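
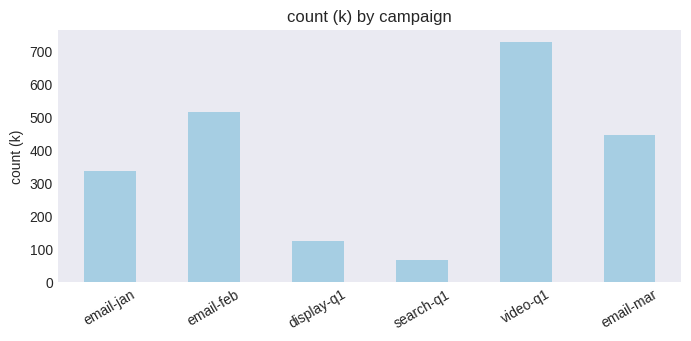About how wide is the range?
Max video-q1 ≈ 700, min search-q1 ≈ 100; range ≈ 600.

≈ 600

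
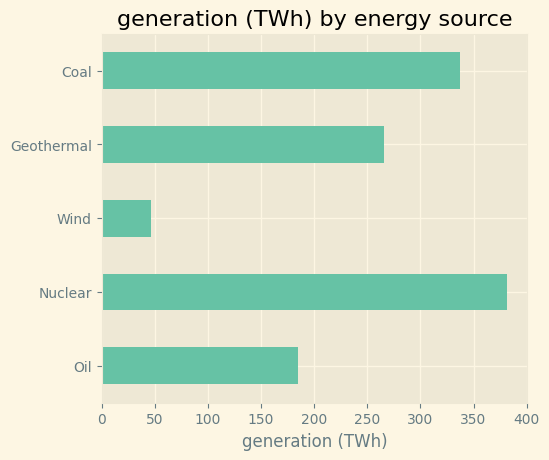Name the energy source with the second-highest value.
Top 3: Nuclear ≈ 400, Coal ≈ 350, Geothermal ≈ 250.

Coal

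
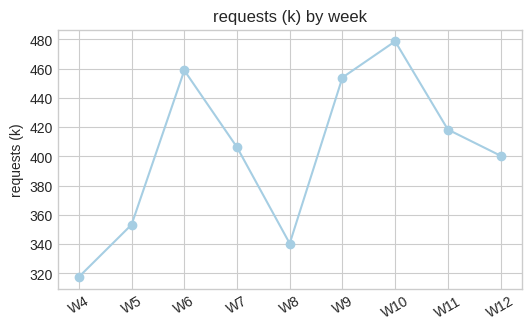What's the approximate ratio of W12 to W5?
≈ 1.11×

W12 ≈ 400, W5 ≈ 360; 400/360 ≈ 1.11.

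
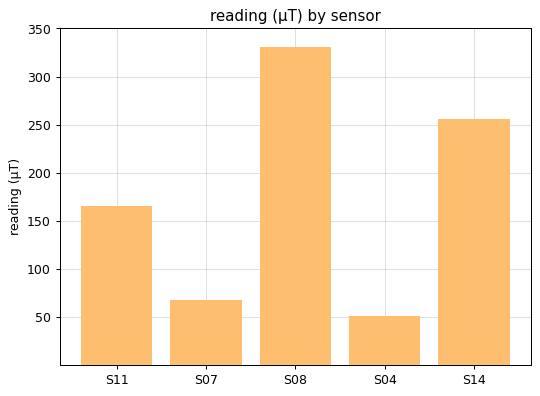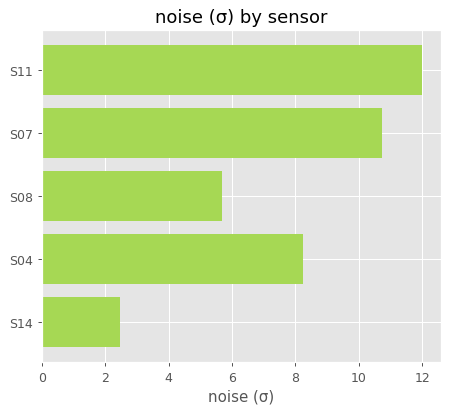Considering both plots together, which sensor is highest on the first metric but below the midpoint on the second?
S08

Chart 2 median noise (σ) ≈ 8; below-median sensors: S08, S14. Among those, S08 has the highest reading (µT) (≈ 350).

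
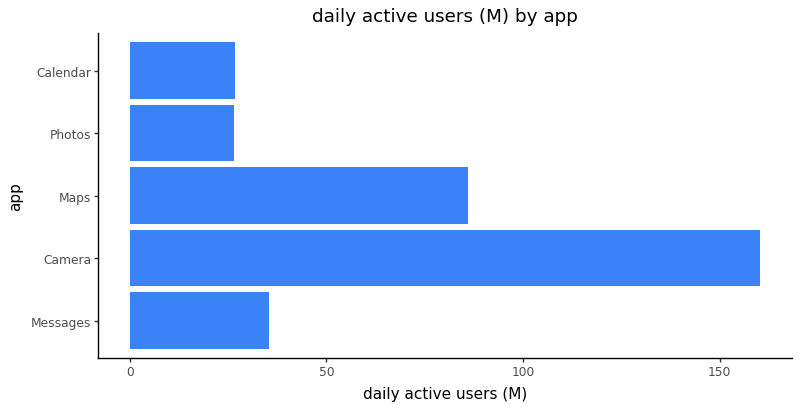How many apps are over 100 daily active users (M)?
1

Above 100: Camera.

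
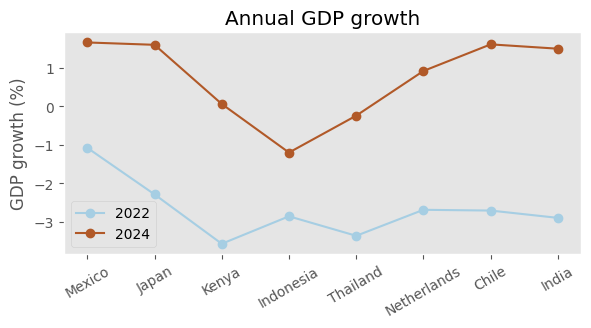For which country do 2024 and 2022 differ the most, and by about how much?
India, ≈ 4.5 %

India: 2024 ≈ 1.5, 2022 ≈ -3.0 → gap ≈ 4.5. Next-largest (Chile) is only ≈ 4.0.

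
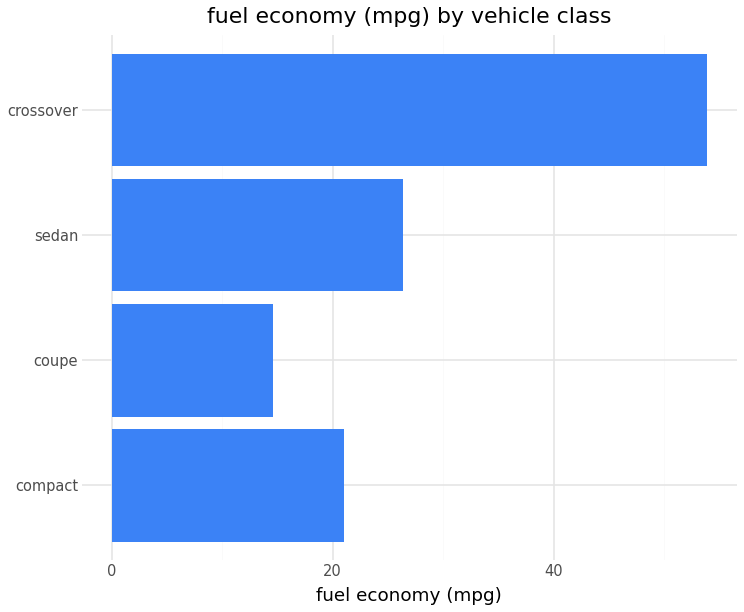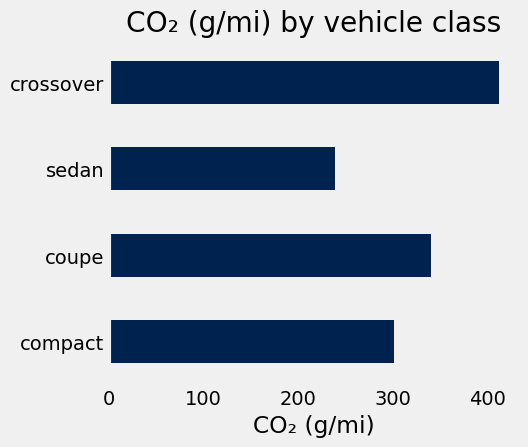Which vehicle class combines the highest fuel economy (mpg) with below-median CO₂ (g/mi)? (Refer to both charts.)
sedan

Chart 2 median CO₂ (g/mi) ≈ 300; below-median vehicle classes: compact, sedan. Among those, sedan has the highest fuel economy (mpg) (≈ 25).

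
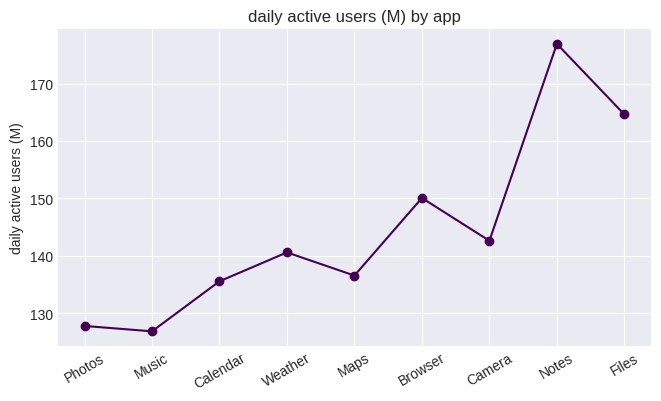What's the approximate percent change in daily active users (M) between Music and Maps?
Music ≈ 125, Maps ≈ 135; (135 − 125) / 125 ≈ +8%.

≈ +8%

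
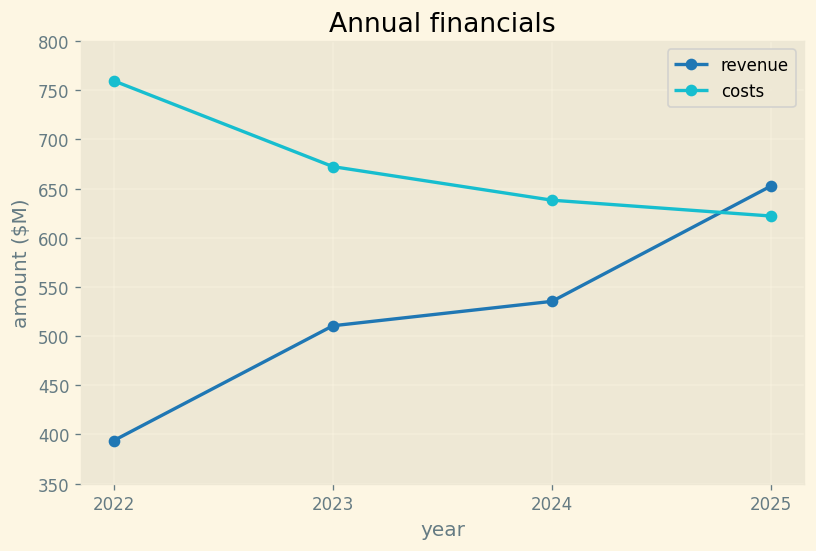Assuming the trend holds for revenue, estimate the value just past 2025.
Last three: 500, 550, 650 → slope ≈ 75/step → next ≈ 725.

≈ 725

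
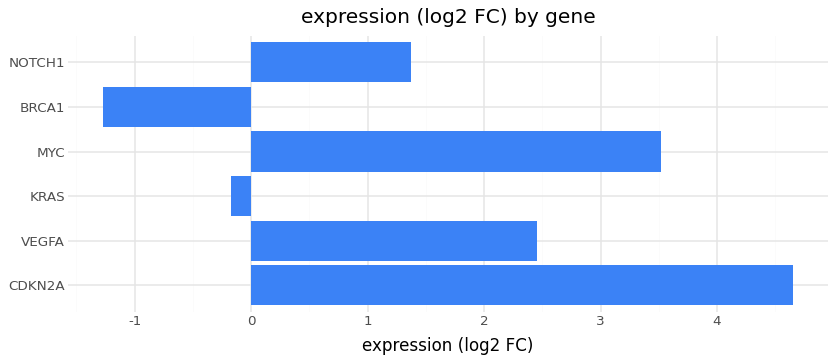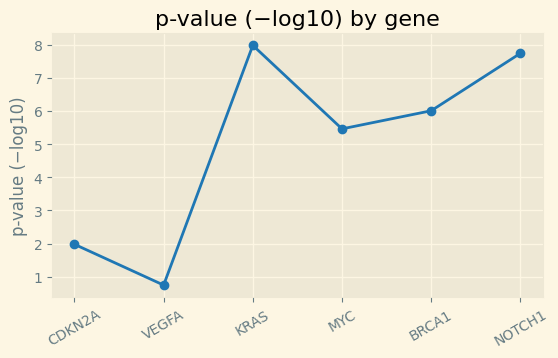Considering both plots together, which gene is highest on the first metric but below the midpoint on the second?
Chart 2 median p-value (−log10) ≈ 6; below-median genes: CDKN2A, VEGFA, MYC. Among those, CDKN2A has the highest expression (log2 FC) (≈ 4.5).

CDKN2A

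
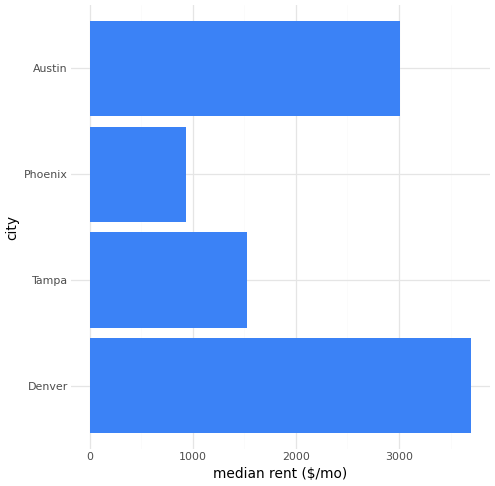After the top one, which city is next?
Austin

Top 3: Denver ≈ 3500, Austin ≈ 3000, Tampa ≈ 1500.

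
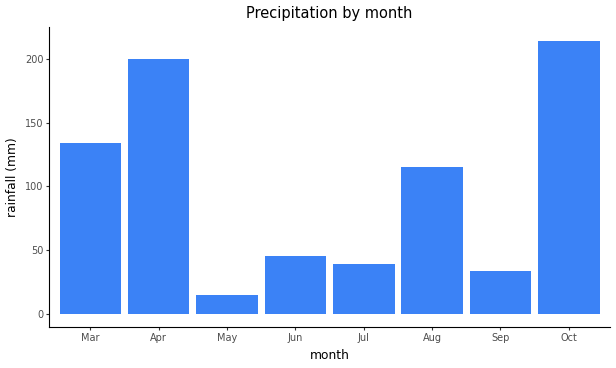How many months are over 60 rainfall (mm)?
Above 60: Mar, Apr, Aug, Oct.

4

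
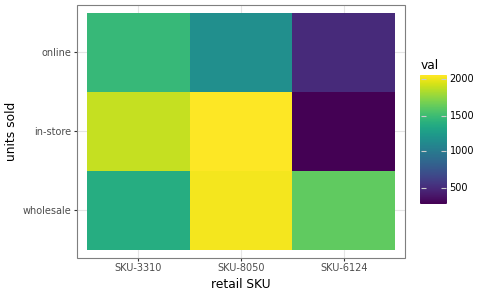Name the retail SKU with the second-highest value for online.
SKU-8050

Top 3 for online: SKU-3310 ≈ 1400, SKU-8050 ≈ 1200, SKU-6124 ≈ 400.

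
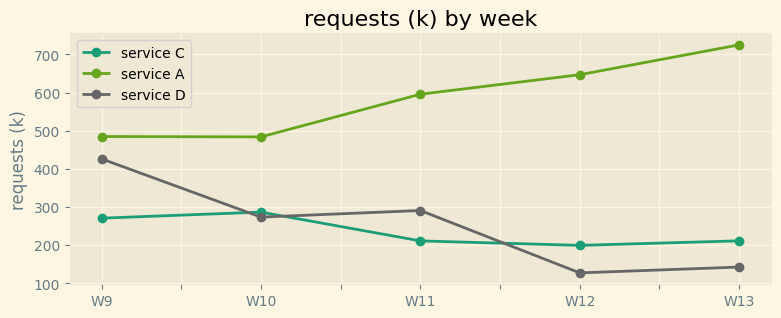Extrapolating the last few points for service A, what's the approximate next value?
Last three: 600, 650, 750 → slope ≈ 75/step → next ≈ 825.

≈ 825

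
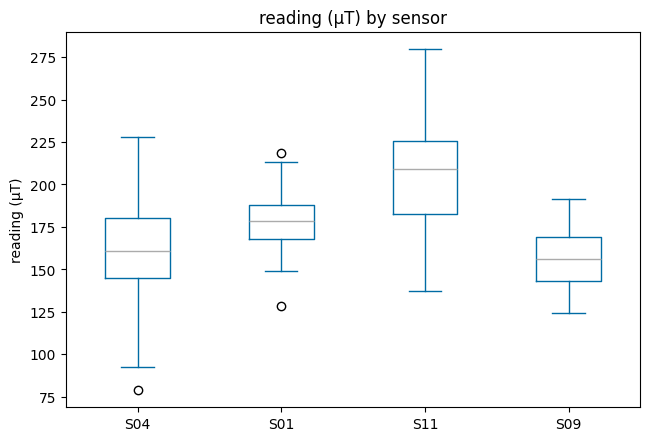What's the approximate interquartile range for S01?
≈ 20

Q3 ≈ 190, Q1 ≈ 170; IQR ≈ 20.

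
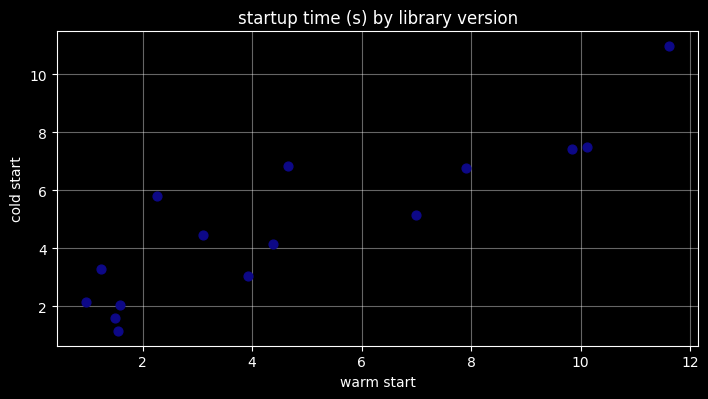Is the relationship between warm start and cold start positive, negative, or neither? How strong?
Points are positively correlated; strong (|r| ≈ 0.9).

positive, strong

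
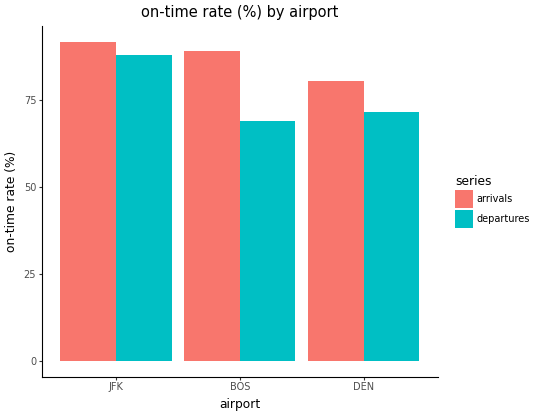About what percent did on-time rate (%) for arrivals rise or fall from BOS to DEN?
BOS ≈ 90, DEN ≈ 80; (80 − 90) / 90 ≈ -11.1%.

≈ -11.1%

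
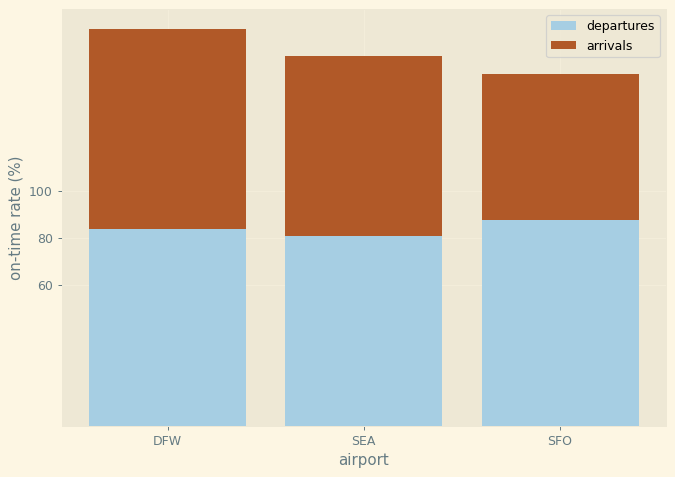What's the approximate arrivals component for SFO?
arrivals top ≈ 140, bottom ≈ 80; segment ≈ 60.

≈ 60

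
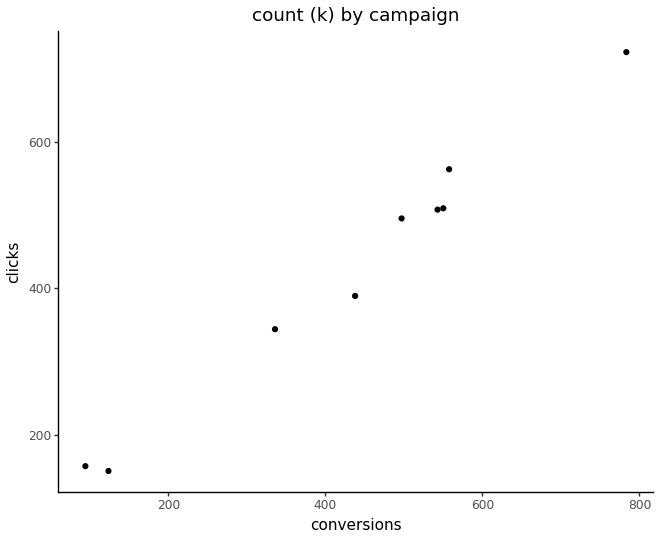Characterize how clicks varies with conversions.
positive, strong

Points are positively correlated; strong (|r| ≈ 1.0).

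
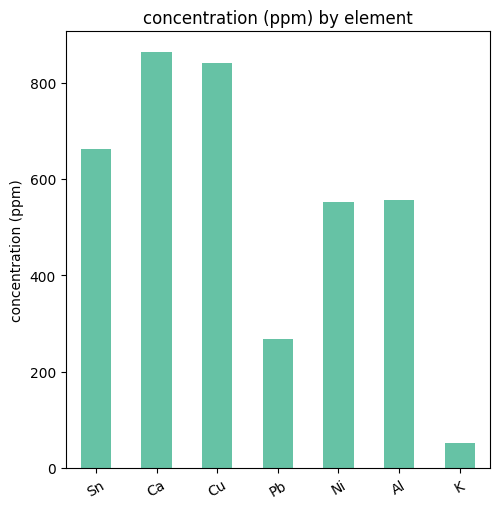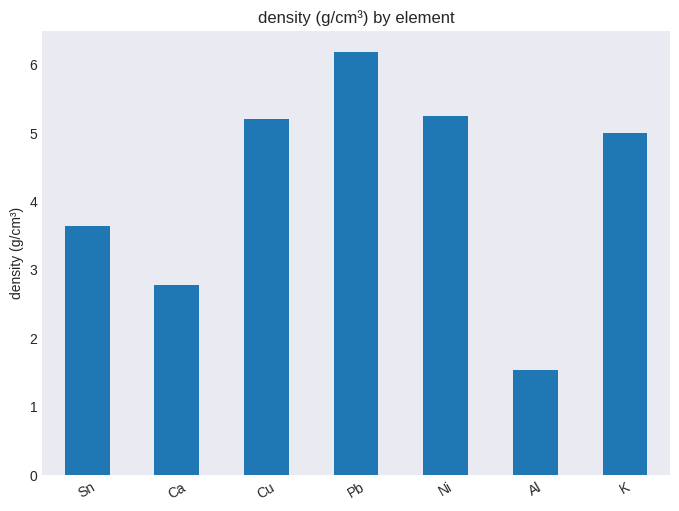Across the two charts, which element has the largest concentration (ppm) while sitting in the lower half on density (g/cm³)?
Ca

Chart 2 median density (g/cm³) ≈ 5; below-median elements: Sn, Ca, Al. Among those, Ca has the highest concentration (ppm) (≈ 900).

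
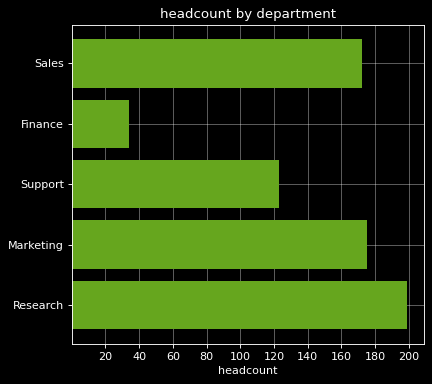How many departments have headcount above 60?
Above 60: Sales, Support, Marketing, Research.

4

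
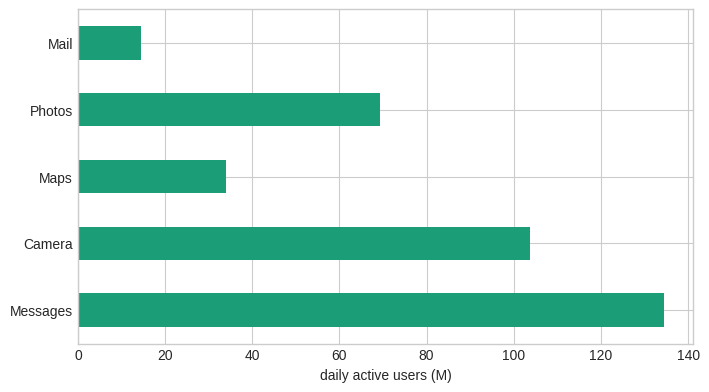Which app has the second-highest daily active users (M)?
Top 3: Messages ≈ 140, Camera ≈ 100, Photos ≈ 60.

Camera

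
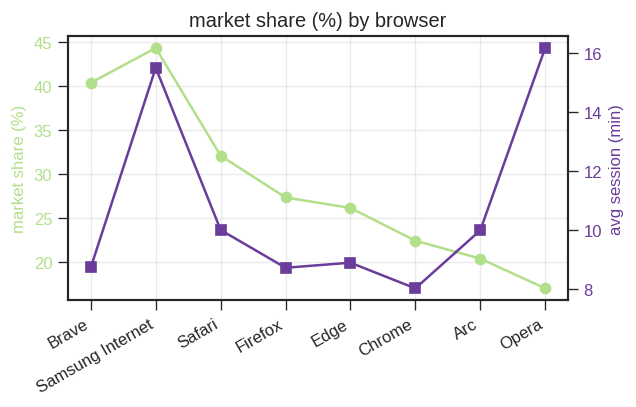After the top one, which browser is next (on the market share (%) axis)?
Brave

Top 3 (on the market share (%) axis): Samsung Internet ≈ 45, Brave ≈ 40, Safari ≈ 30.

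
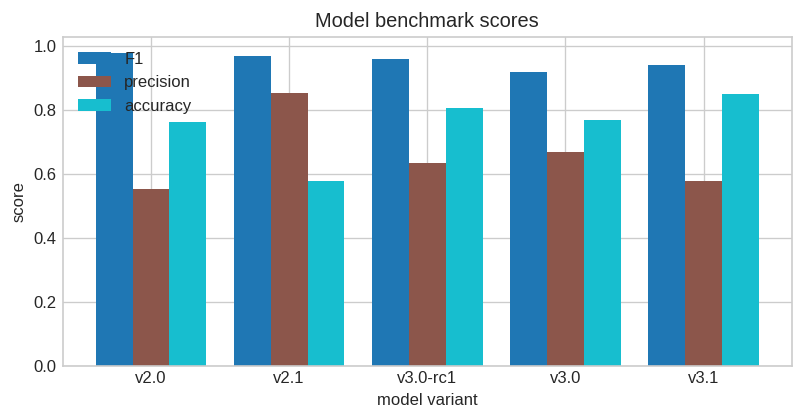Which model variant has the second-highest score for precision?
Top 3 for precision: v2.1 ≈ 0.9, v3.0 ≈ 0.7, v3.0-rc1 ≈ 0.6.

v3.0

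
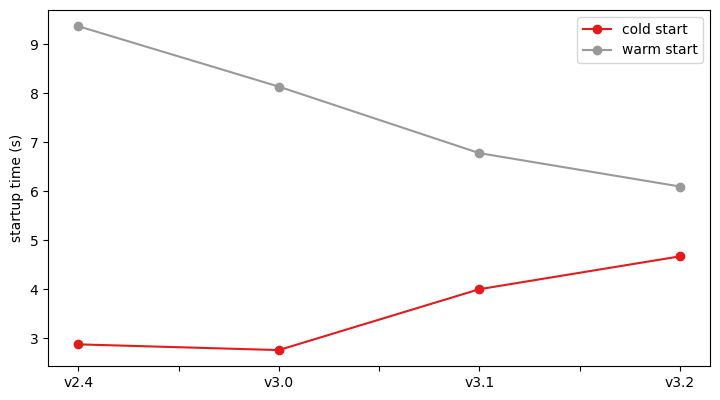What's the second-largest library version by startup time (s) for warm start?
Top 3 for warm start: v2.4 ≈ 9, v3.0 ≈ 8, v3.1 ≈ 7.

v3.0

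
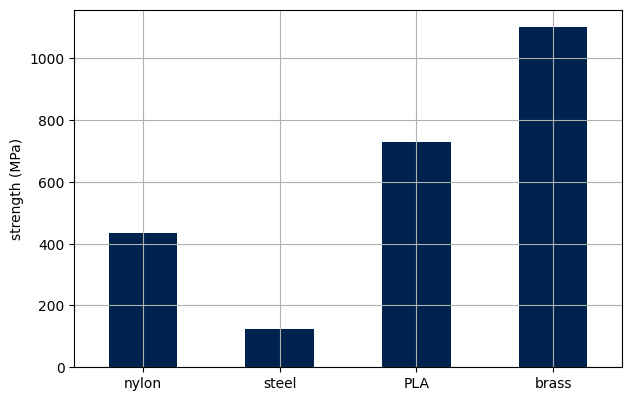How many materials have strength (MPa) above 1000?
Above 1000: brass.

1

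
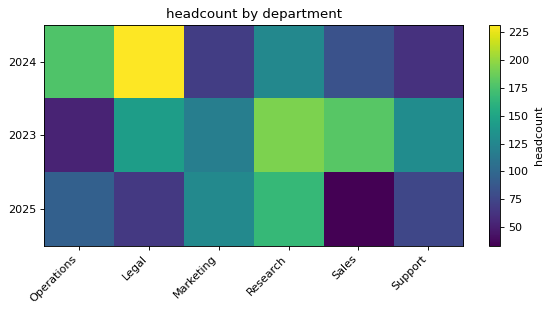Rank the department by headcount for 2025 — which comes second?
Top 3 for 2025: Research ≈ 160, Marketing ≈ 120, Operations ≈ 100.

Marketing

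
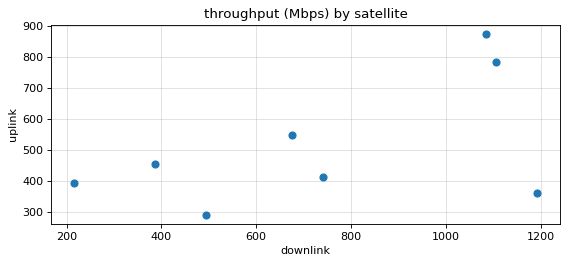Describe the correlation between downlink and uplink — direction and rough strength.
Points are positively correlated; moderate (|r| ≈ 0.5).

positive, moderate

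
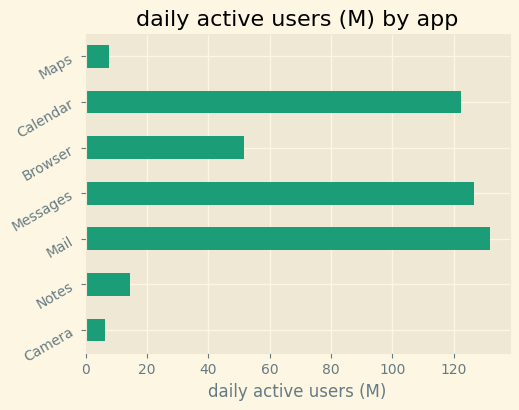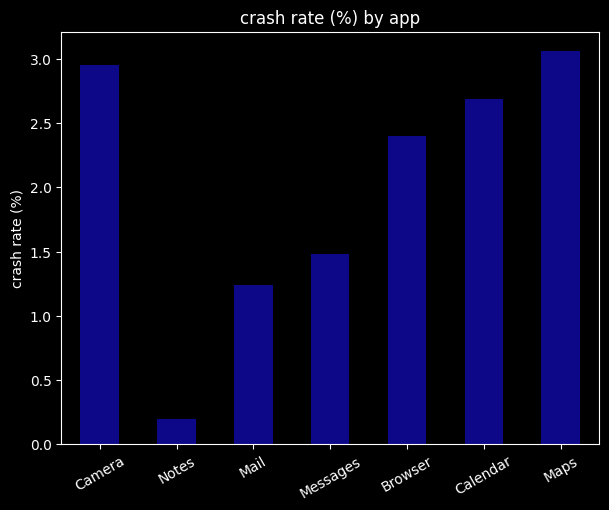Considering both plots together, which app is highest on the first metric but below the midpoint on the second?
Mail

Chart 2 median crash rate (%) ≈ 2.5; below-median apps: Notes, Mail, Messages. Among those, Mail has the highest daily active users (M) (≈ 140).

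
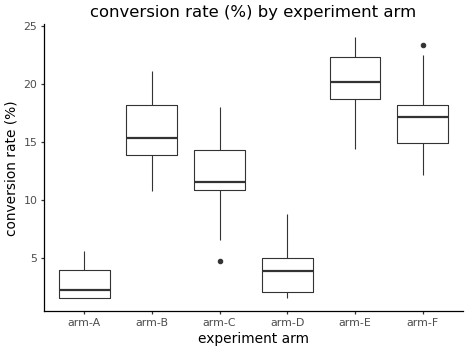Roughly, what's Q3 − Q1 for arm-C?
≈ 4

Q3 ≈ 14, Q1 ≈ 10; IQR ≈ 4.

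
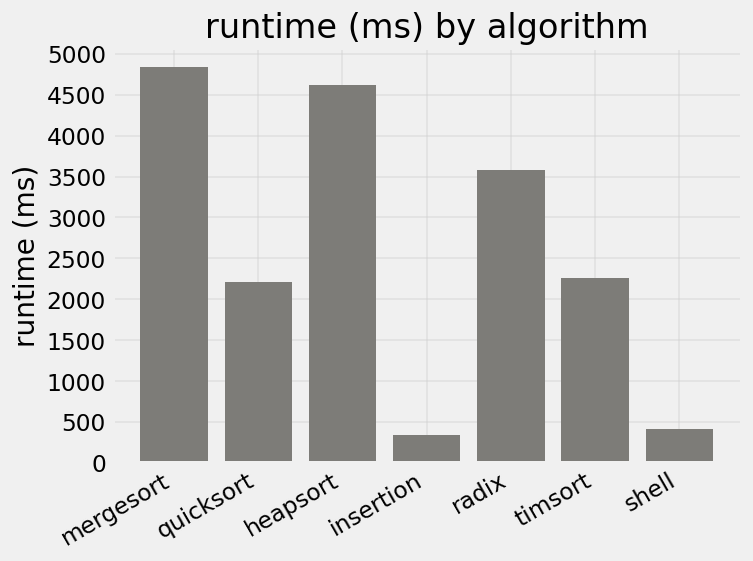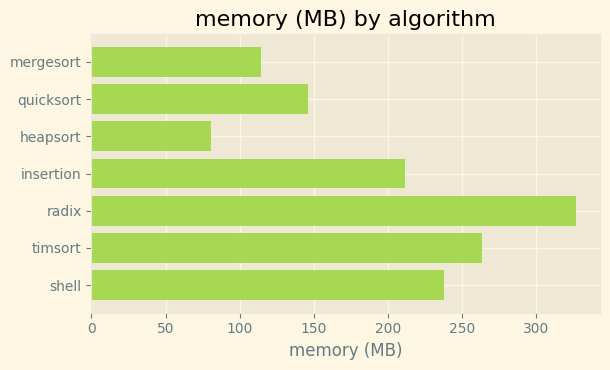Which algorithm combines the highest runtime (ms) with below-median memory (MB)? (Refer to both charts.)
mergesort

Chart 2 median memory (MB) ≈ 200; below-median algorithms: mergesort, quicksort, heapsort. Among those, mergesort has the highest runtime (ms) (≈ 5000).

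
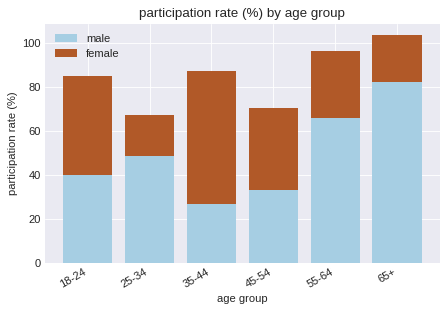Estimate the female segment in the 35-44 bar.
female top ≈ 90, bottom ≈ 30; segment ≈ 60.

≈ 60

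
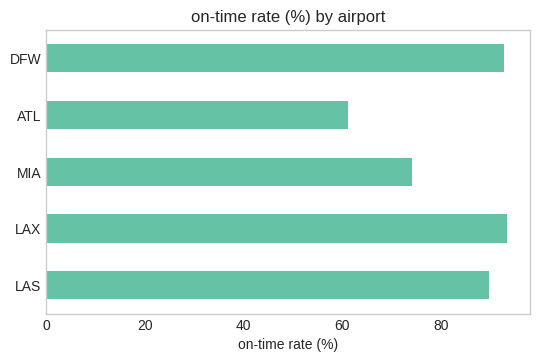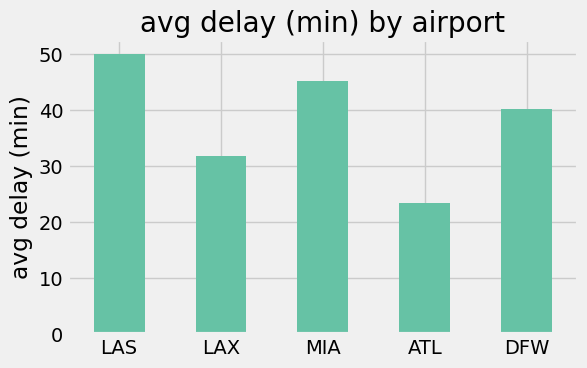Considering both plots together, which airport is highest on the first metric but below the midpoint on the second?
Chart 2 median avg delay (min) ≈ 40; below-median airports: LAX, ATL. Among those, LAX has the highest on-time rate (%) (≈ 90).

LAX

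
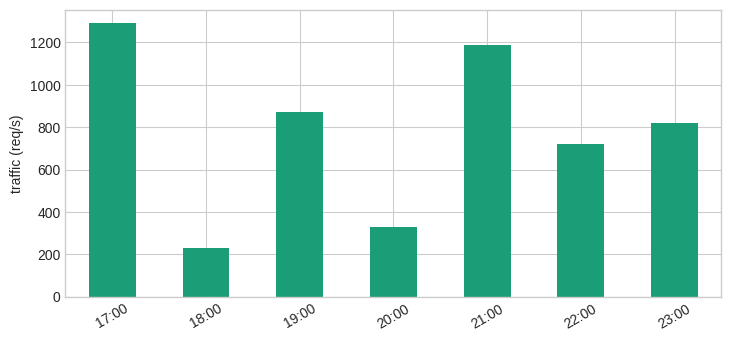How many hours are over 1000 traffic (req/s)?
2

Above 1000: 17:00, 21:00.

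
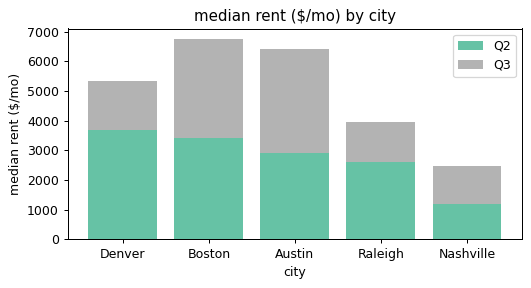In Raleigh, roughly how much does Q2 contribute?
Q2 top ≈ 3000, bottom ≈ 0; segment ≈ 3000.

≈ 3000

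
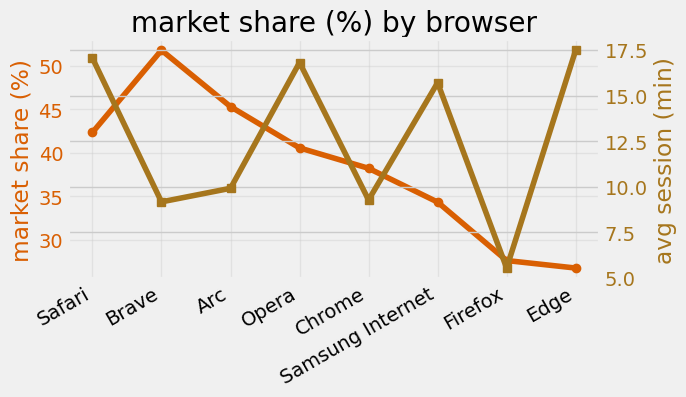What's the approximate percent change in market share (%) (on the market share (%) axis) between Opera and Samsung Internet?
≈ -12.5%

Opera ≈ 40, Samsung Internet ≈ 35; (35 − 40) / 40 ≈ -12.5%.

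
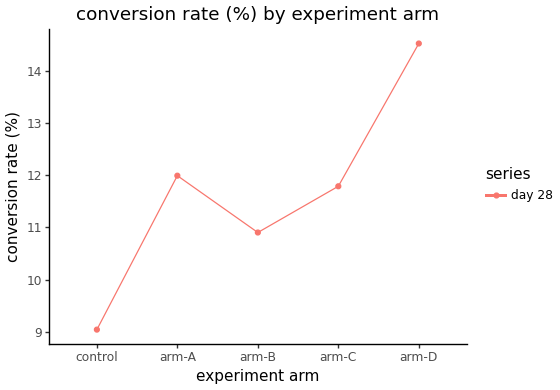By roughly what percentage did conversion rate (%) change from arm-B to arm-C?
arm-B ≈ 11.0, arm-C ≈ 12.0; (12.0 − 11.0) / 11.0 ≈ +9.1%.

≈ +9.1%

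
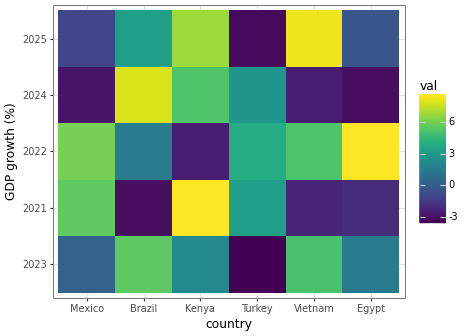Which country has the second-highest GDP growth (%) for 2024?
Top 3 for 2024: Brazil ≈ 8, Kenya ≈ 6, Turkey ≈ 2.

Kenya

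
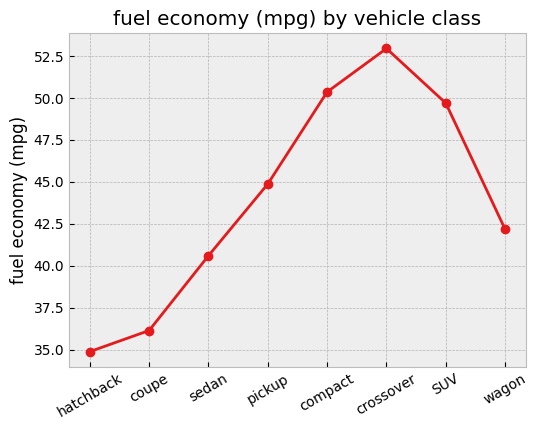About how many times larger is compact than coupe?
compact ≈ 50, coupe ≈ 36; 50/36 ≈ 1.39.

≈ 1.39×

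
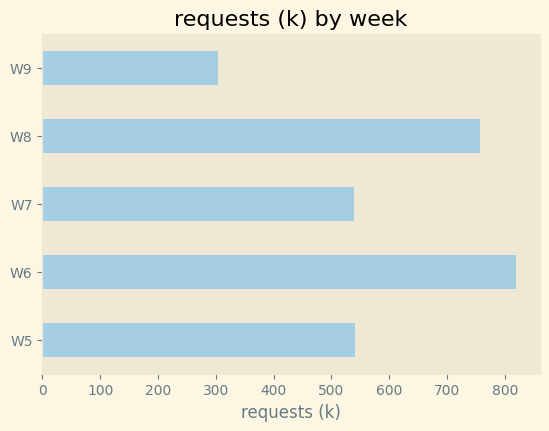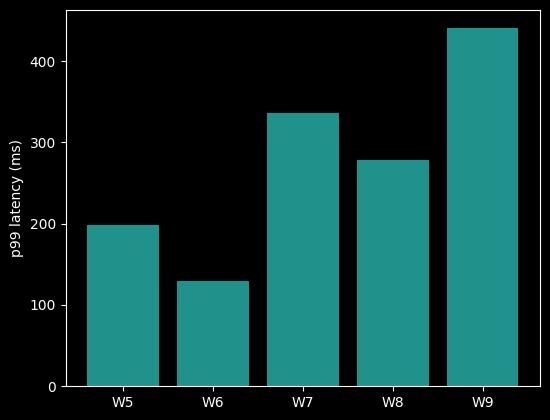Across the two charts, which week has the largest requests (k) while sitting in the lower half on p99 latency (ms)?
Chart 2 median p99 latency (ms) ≈ 300; below-median weeks: W5, W6. Among those, W6 has the highest requests (k) (≈ 800).

W6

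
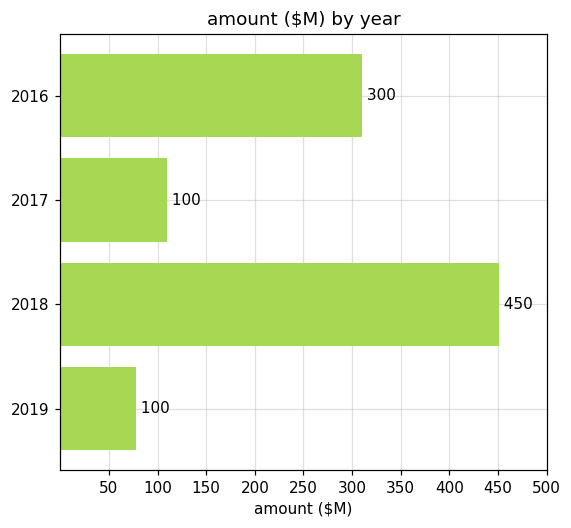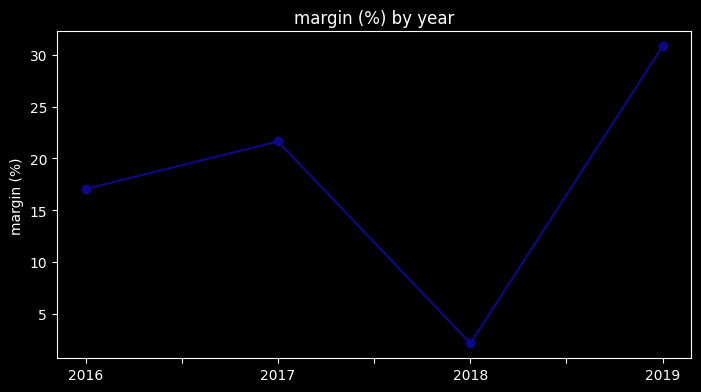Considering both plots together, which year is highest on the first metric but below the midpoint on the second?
Chart 2 median margin (%) ≈ 20; below-median years: 2016, 2018. Among those, 2018 has the highest amount ($M) (≈ 450).

2018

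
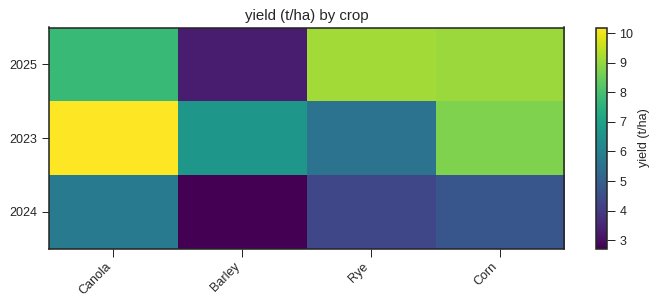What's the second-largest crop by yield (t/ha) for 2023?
Top 3 for 2023: Canola ≈ 10, Corn ≈ 9, Barley ≈ 7.

Corn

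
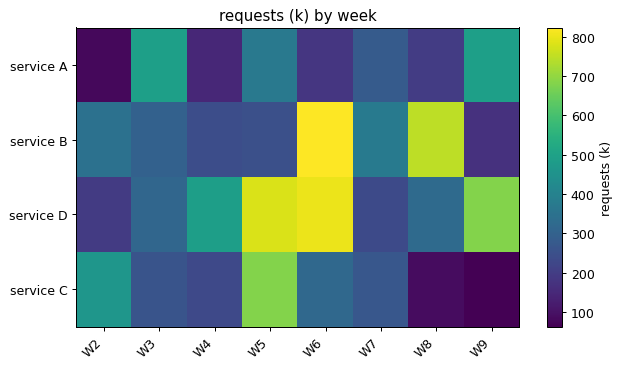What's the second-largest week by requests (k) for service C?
W2

Top 3 for service C: W5 ≈ 700, W2 ≈ 500, W6 ≈ 300.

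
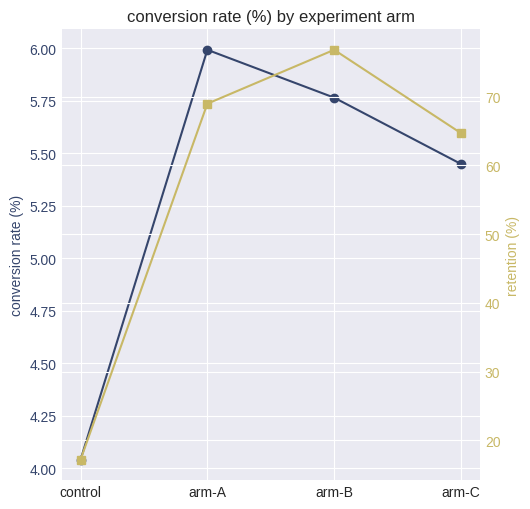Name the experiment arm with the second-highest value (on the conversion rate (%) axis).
Top 3 (on the conversion rate (%) axis): arm-A ≈ 6.0, arm-B ≈ 5.8, arm-C ≈ 5.4.

arm-B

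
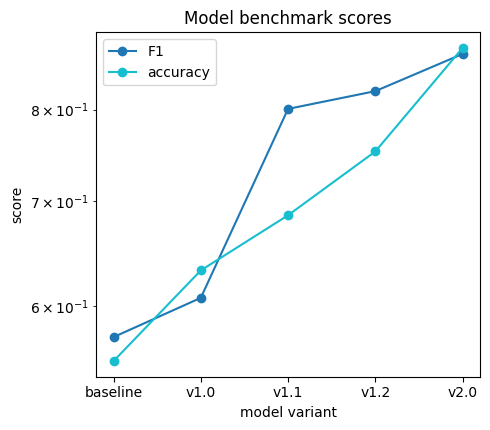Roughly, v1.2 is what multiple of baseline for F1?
≈ 1.45×

v1.2 ≈ 0.80, baseline ≈ 0.55; 0.80/0.55 ≈ 1.45.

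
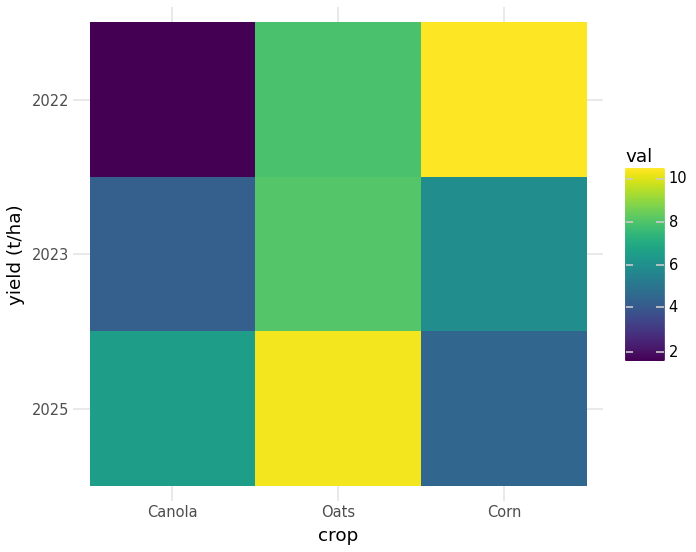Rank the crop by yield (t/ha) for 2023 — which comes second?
Top 3 for 2023: Oats ≈ 8, Corn ≈ 6, Canola ≈ 4.

Corn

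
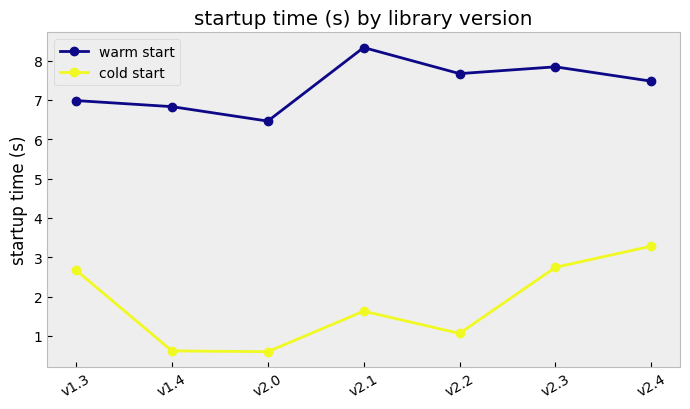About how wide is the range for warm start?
≈ 2

Max v2.1 ≈ 8, min v2.0 ≈ 6; range ≈ 2.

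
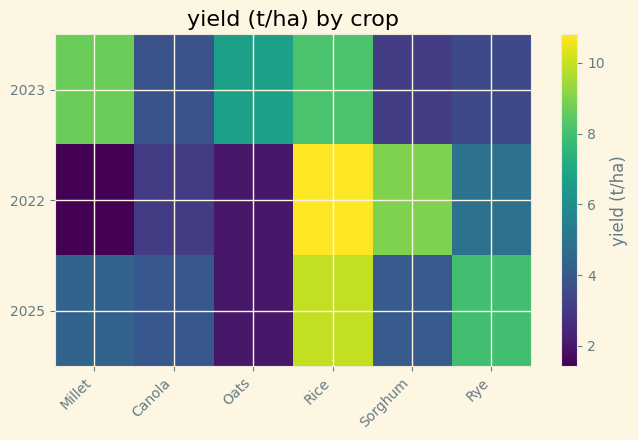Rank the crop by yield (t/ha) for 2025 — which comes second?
Top 3 for 2025: Rice ≈ 10, Rye ≈ 8, Millet ≈ 4.

Rye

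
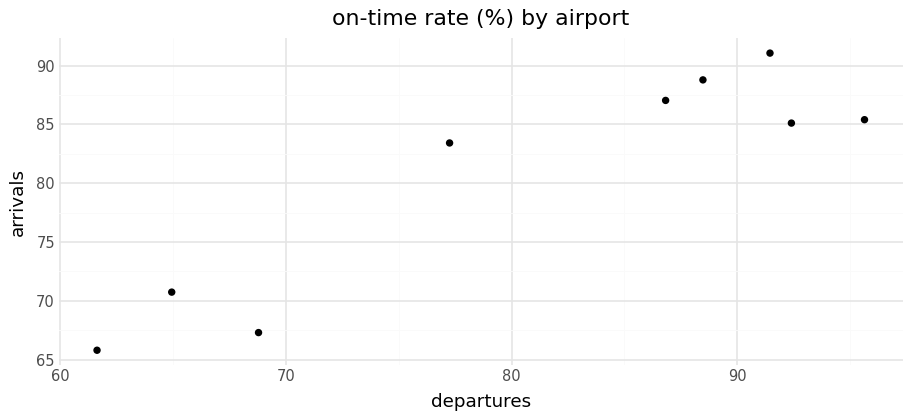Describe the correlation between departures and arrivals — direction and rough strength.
positive, strong

Points are positively correlated; strong (|r| ≈ 0.9).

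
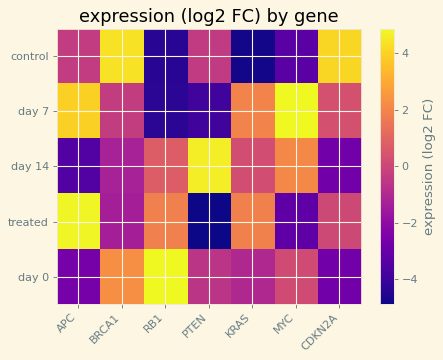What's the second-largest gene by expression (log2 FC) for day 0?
Top 3 for day 0: RB1 ≈ 5, BRCA1 ≈ 2, MYC ≈ 0.

BRCA1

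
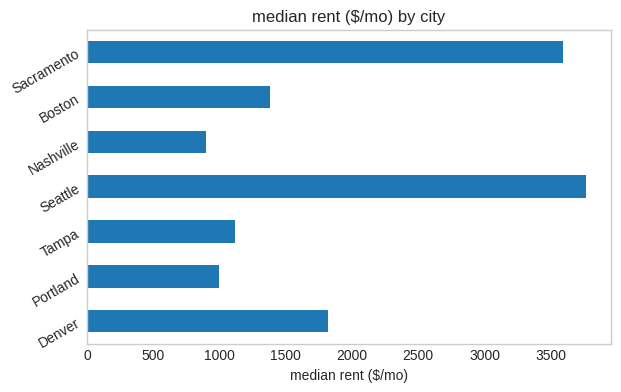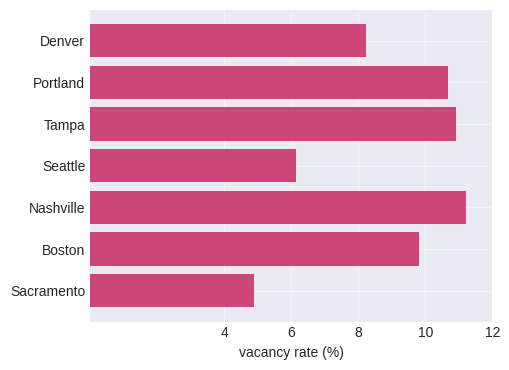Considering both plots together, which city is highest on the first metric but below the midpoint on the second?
Chart 2 median vacancy rate (%) ≈ 10; below-median cities: Denver, Seattle, Sacramento. Among those, Seattle has the highest median rent ($/mo) (≈ 4000).

Seattle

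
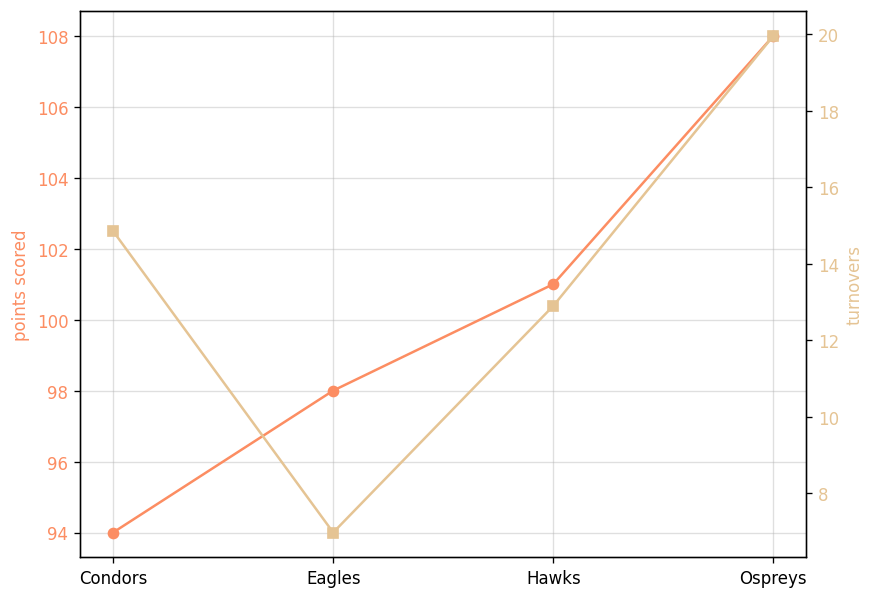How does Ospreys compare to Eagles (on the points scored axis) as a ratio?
≈ 1.1×

Ospreys ≈ 108, Eagles ≈ 98; 108/98 ≈ 1.1.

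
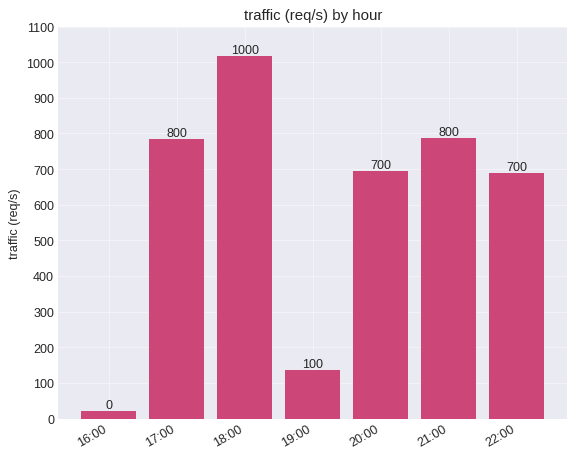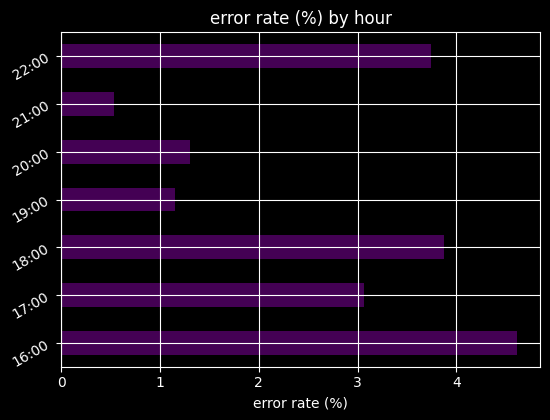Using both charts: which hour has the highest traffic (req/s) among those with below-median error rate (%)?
Chart 2 median error rate (%) ≈ 3; below-median hours: 19:00, 20:00, 21:00. Among those, 21:00 has the highest traffic (req/s) (≈ 800).

21:00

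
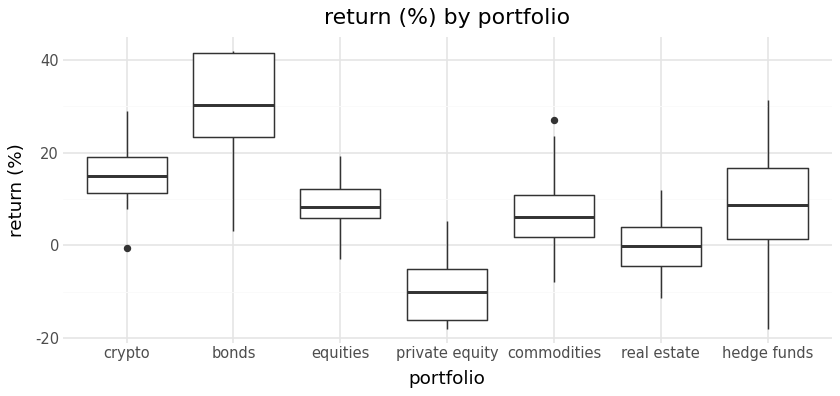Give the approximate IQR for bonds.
Q3 ≈ 40, Q1 ≈ 25; IQR ≈ 15.

≈ 15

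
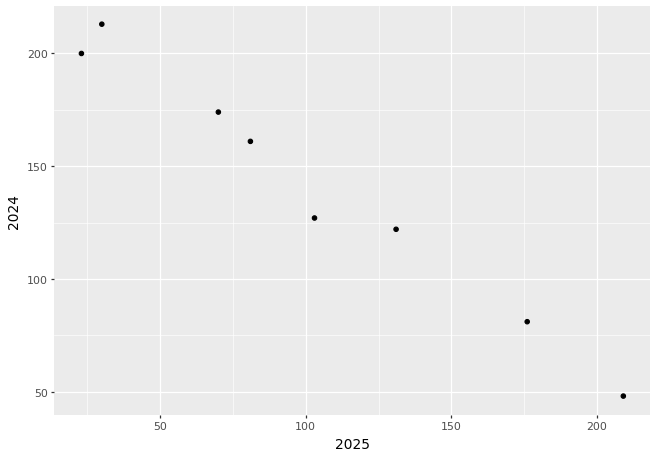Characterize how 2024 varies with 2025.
Points are negatively correlated; strong (|r| ≈ 1.0).

negative, strong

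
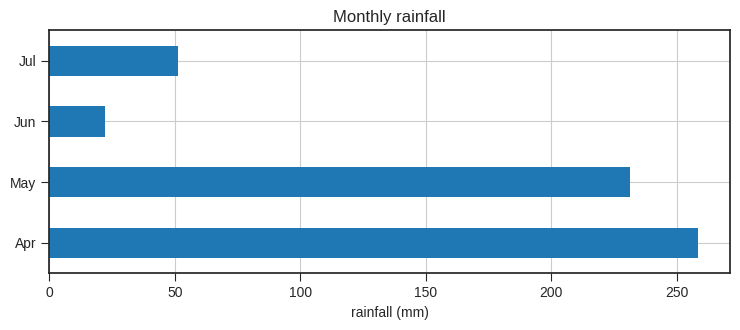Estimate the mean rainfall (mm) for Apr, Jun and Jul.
(250 + 25 + 50) / 3 ≈ 108.

≈ 108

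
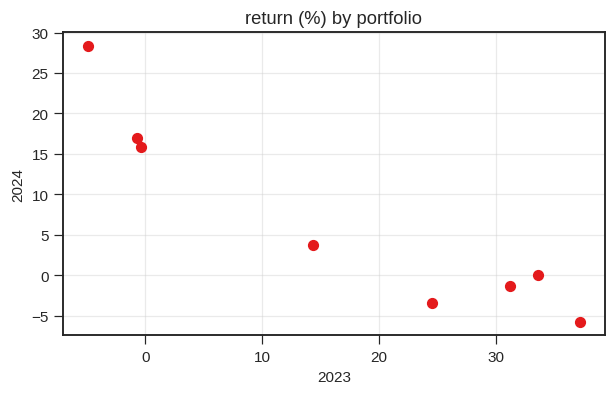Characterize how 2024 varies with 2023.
negative, strong

Points are negatively correlated; strong (|r| ≈ 0.9).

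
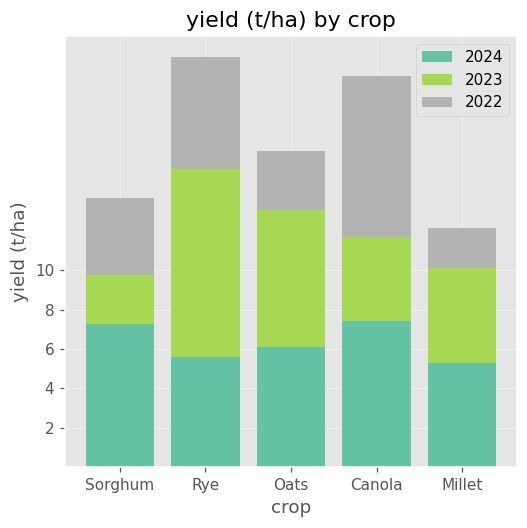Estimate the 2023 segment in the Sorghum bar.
≈ 2

2023 top ≈ 10, bottom ≈ 8; segment ≈ 2.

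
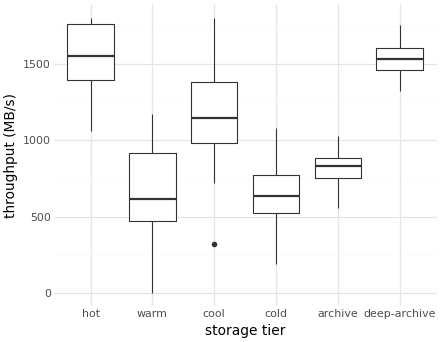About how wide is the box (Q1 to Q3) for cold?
≈ 300

Q3 ≈ 800, Q1 ≈ 500; IQR ≈ 300.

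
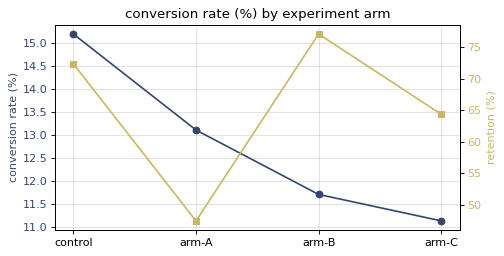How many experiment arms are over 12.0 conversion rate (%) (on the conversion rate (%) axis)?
2

Above 12.0: control, arm-A.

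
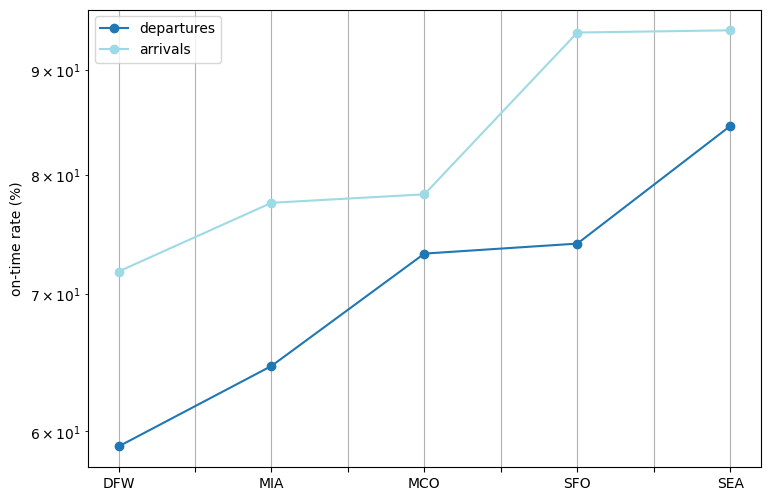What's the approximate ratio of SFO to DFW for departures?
SFO ≈ 75, DFW ≈ 60; 75/60 ≈ 1.25.

≈ 1.25×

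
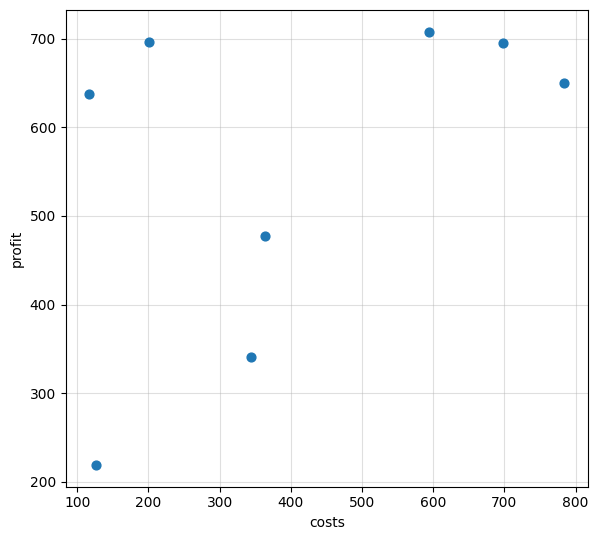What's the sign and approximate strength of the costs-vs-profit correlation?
Points are positively correlated; moderate (|r| ≈ 0.5).

positive, moderate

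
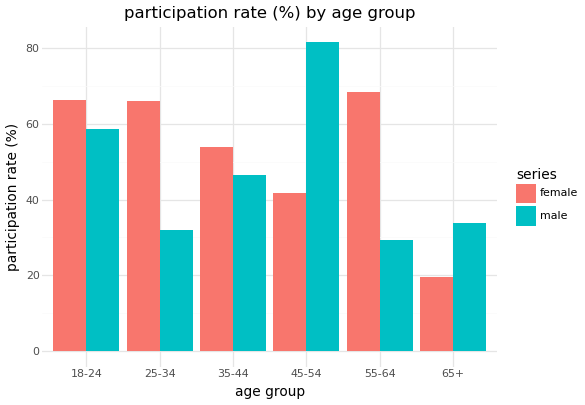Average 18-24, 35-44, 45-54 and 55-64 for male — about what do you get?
≈ 55

(60 + 50 + 80 + 30) / 4 ≈ 55.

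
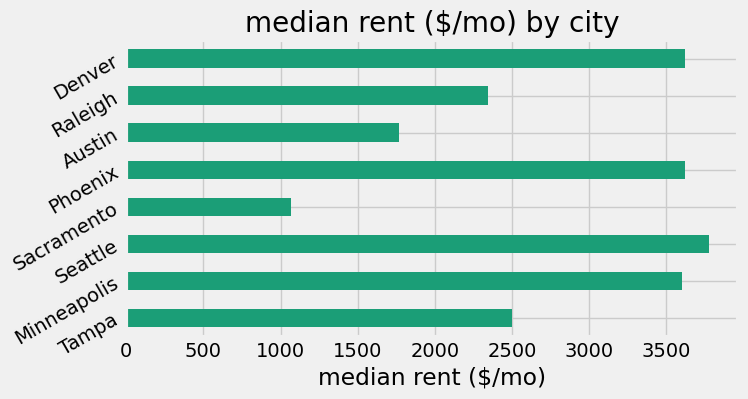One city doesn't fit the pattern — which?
Sacramento

Sacramento ≈ 1000; the rest sit between ≈ 2000 and ≈ 4000.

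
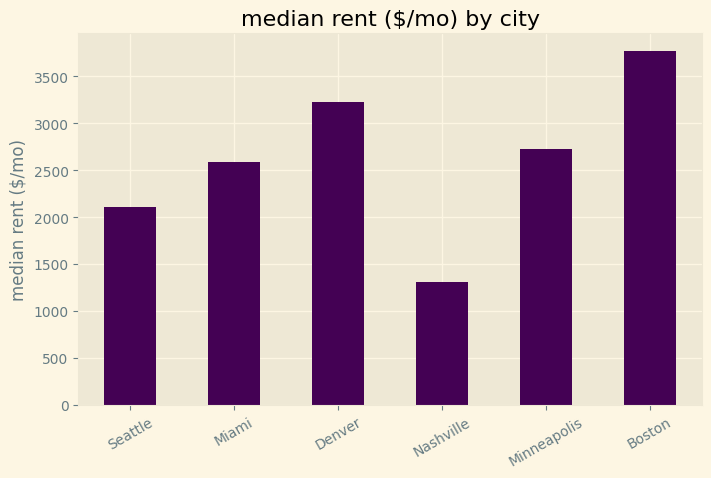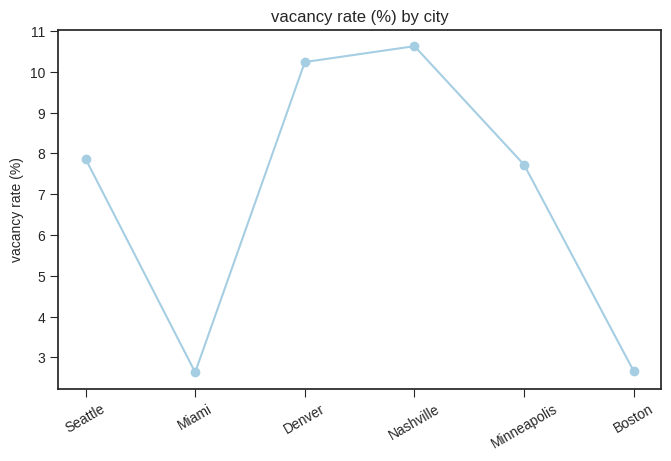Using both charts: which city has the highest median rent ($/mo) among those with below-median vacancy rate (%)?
Boston

Chart 2 median vacancy rate (%) ≈ 8; below-median cities: Miami, Minneapolis, Boston. Among those, Boston has the highest median rent ($/mo) (≈ 4000).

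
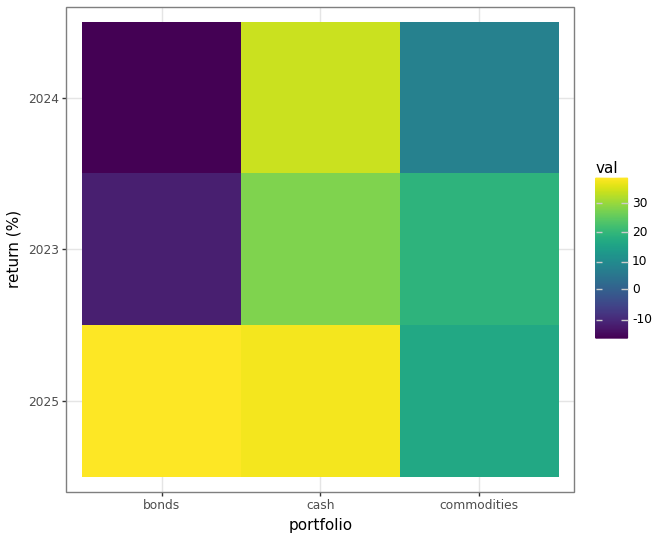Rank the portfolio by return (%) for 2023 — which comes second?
Top 3 for 2023: cash ≈ 30, commodities ≈ 20, bonds ≈ -10.

commodities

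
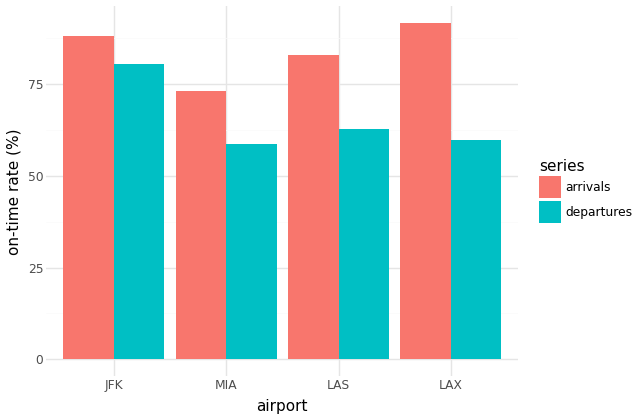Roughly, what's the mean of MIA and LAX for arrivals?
≈ 80

(70 + 90) / 2 ≈ 80.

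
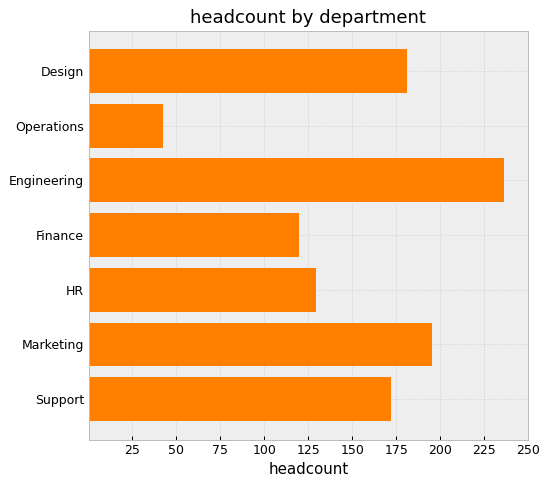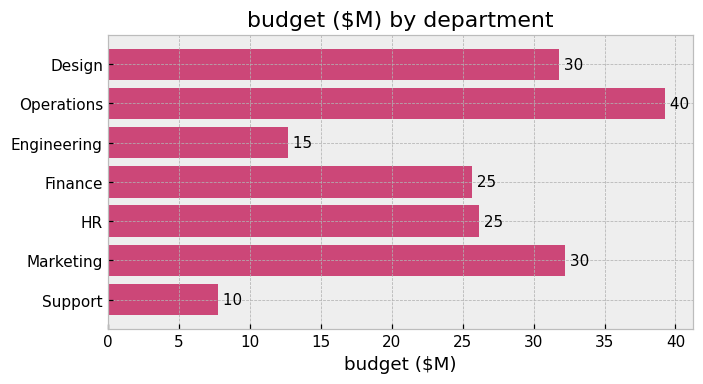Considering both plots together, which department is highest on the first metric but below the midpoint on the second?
Engineering

Chart 2 median budget ($M) ≈ 25; below-median departments: Engineering, Finance, Support. Among those, Engineering has the highest headcount (≈ 225).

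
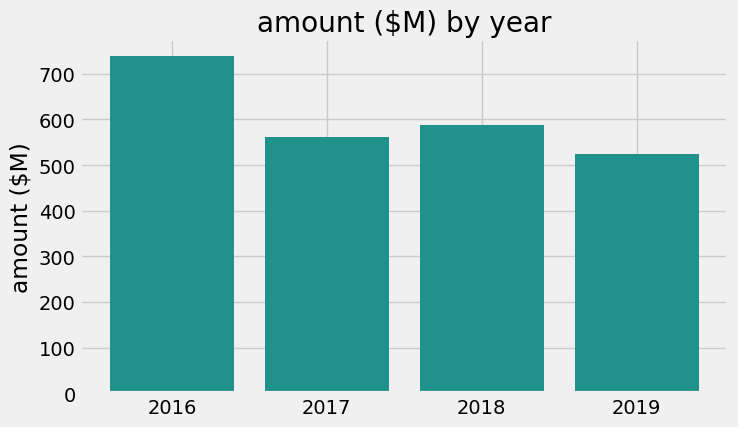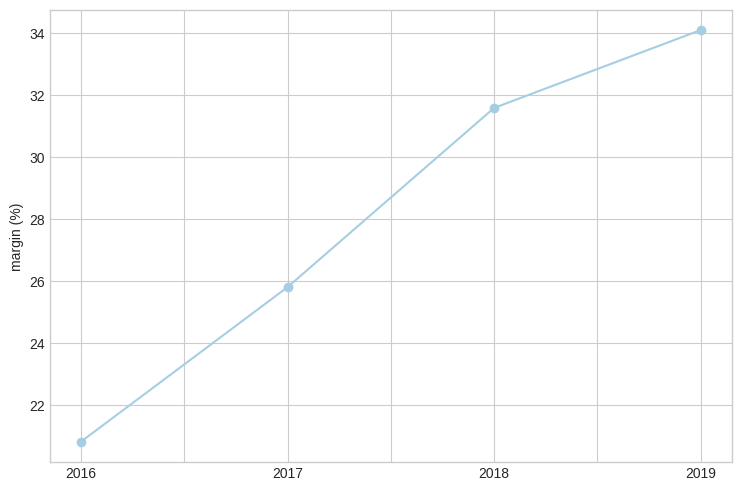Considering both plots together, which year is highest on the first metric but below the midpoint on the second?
2016

Chart 2 median margin (%) ≈ 30; below-median years: 2016, 2017. Among those, 2016 has the highest amount ($M) (≈ 700).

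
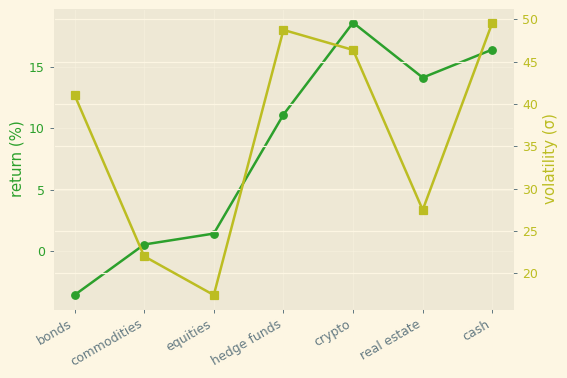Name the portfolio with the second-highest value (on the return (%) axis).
cash

Top 3 (on the return (%) axis): crypto ≈ 18, cash ≈ 16, real estate ≈ 14.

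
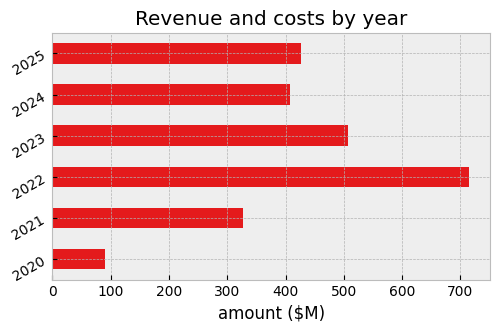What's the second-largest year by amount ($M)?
2023

Top 3: 2022 ≈ 700, 2023 ≈ 500, 2025 ≈ 400.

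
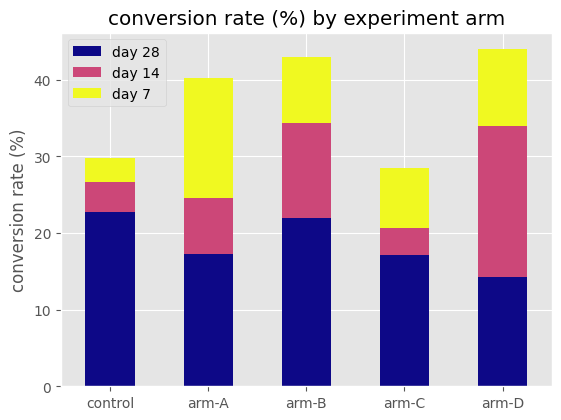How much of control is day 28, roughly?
≈ 25

day 28 top ≈ 25, bottom ≈ 0; segment ≈ 25.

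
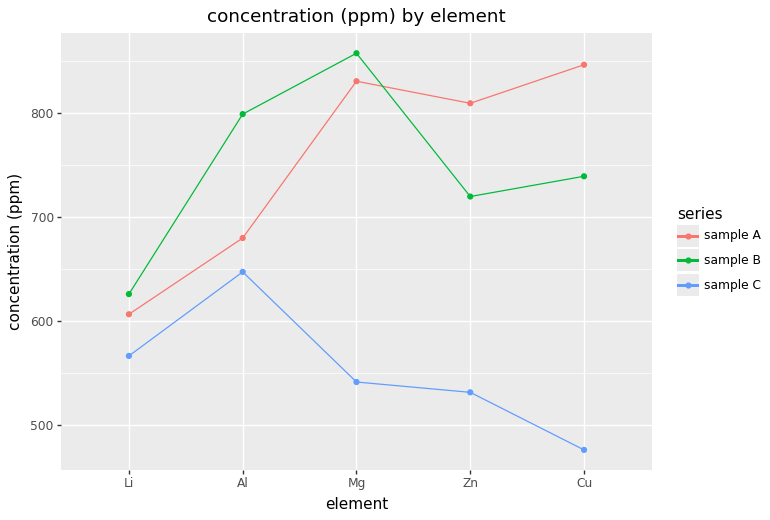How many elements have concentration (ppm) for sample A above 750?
Above 750: Mg, Zn, Cu.

3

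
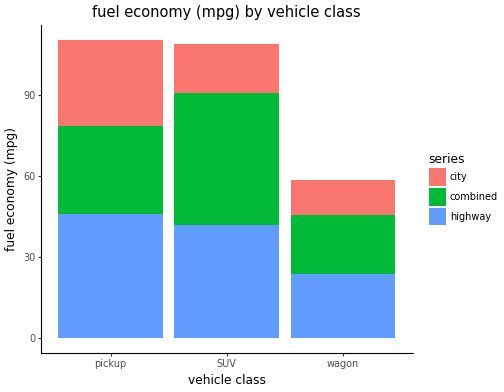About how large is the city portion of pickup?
city top ≈ 110, bottom ≈ 80; segment ≈ 30.

≈ 30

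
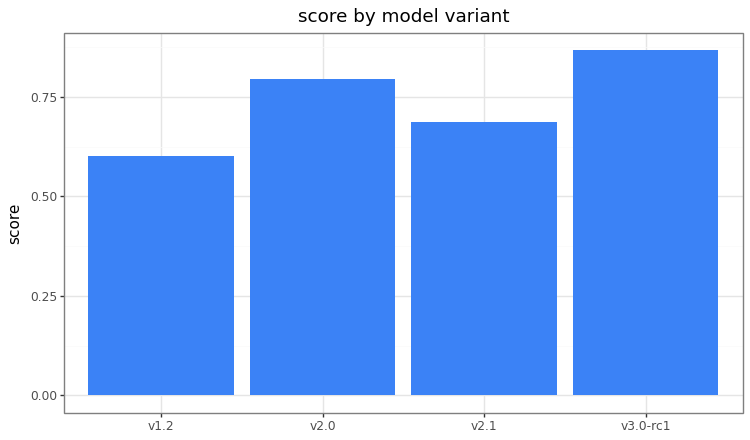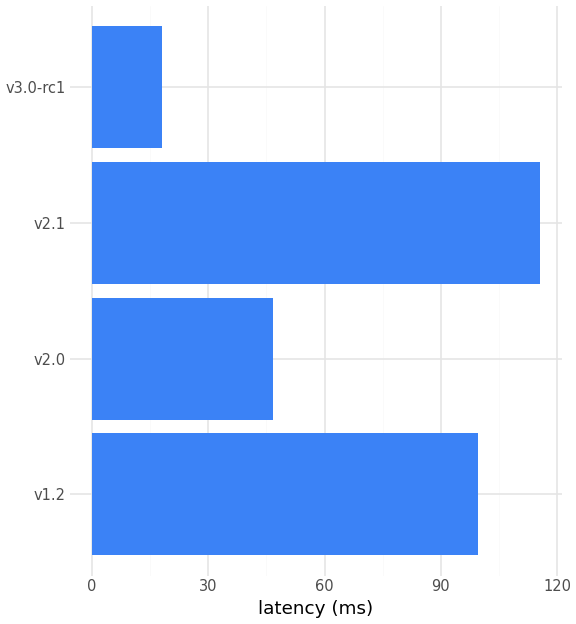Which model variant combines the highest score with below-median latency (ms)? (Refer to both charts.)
Chart 2 median latency (ms) ≈ 80; below-median model variants: v2.0, v3.0-rc1. Among those, v3.0-rc1 has the highest score (≈ 0.9).

v3.0-rc1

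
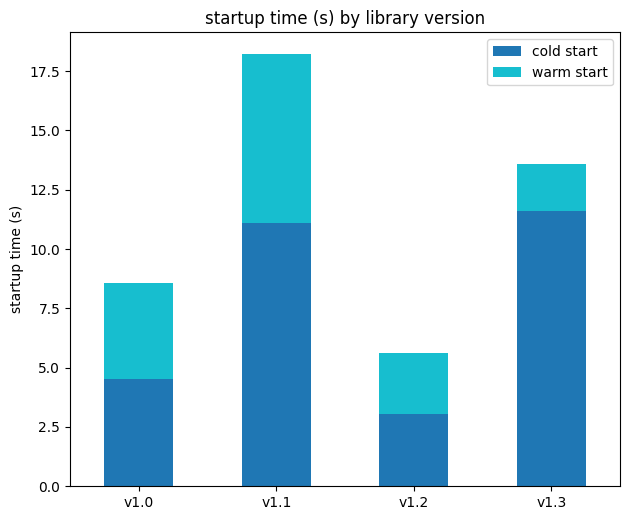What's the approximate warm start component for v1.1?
≈ 6

warm start top ≈ 18, bottom ≈ 12; segment ≈ 6.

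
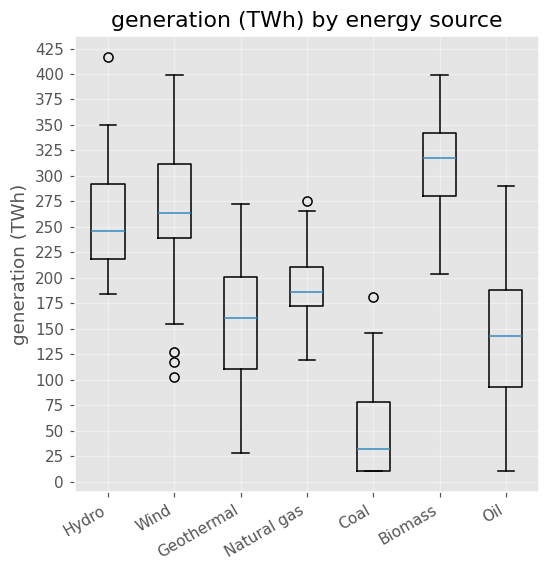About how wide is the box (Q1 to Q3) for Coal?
Q3 ≈ 75, Q1 ≈ 0; IQR ≈ 75.

≈ 75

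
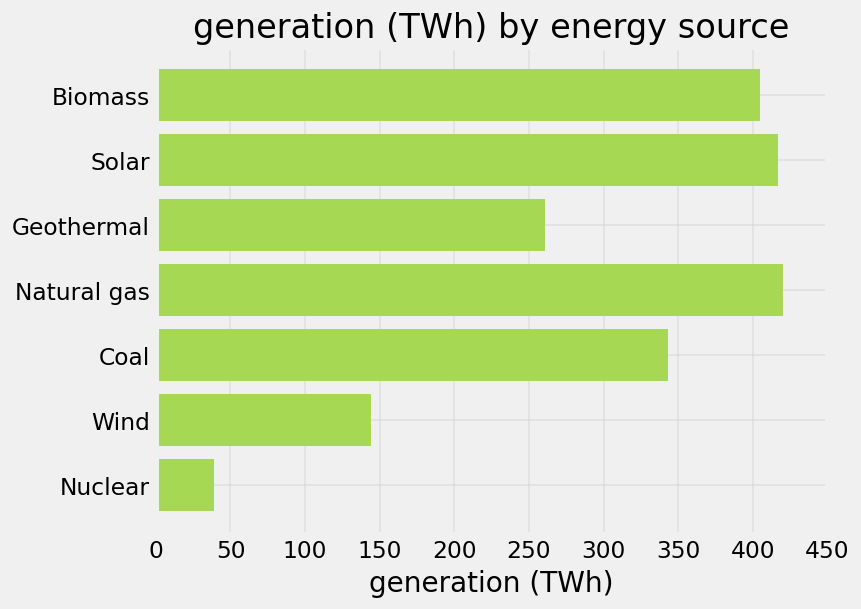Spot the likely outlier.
Nuclear ≈ 50; the rest sit between ≈ 150 and ≈ 400.

Nuclear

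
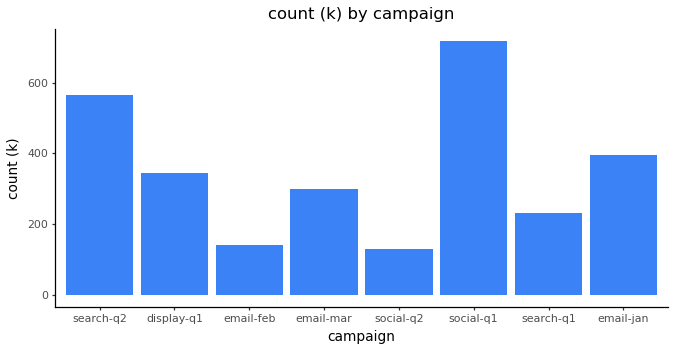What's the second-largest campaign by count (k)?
Top 3: social-q1 ≈ 700, search-q2 ≈ 600, email-jan ≈ 400.

search-q2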